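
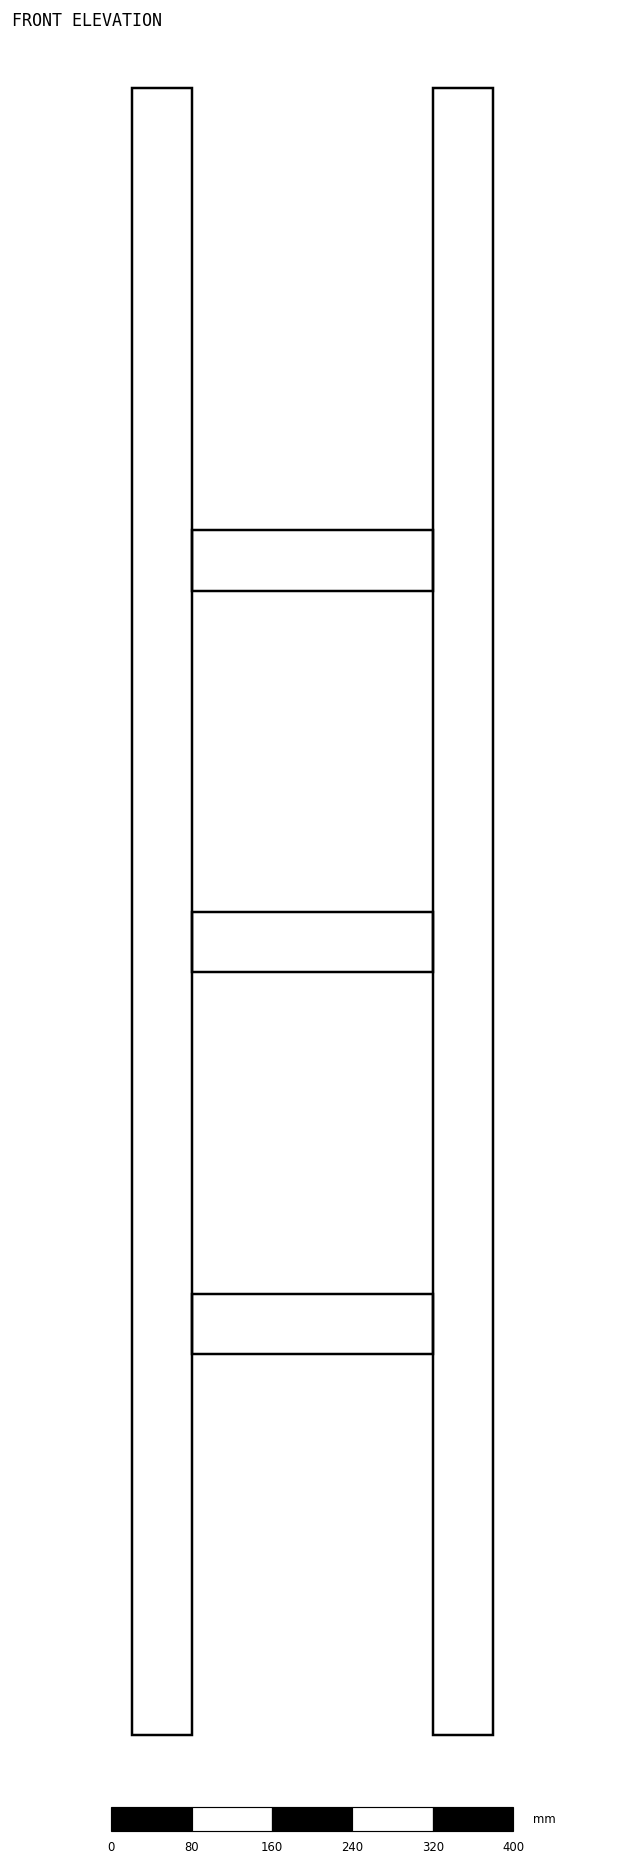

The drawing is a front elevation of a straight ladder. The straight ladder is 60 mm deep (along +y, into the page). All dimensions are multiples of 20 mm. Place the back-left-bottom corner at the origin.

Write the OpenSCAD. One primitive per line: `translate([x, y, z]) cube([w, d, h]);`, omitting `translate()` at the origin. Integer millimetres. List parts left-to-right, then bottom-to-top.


cube([60, 60, 1640]);
translate([60, 0, 380]) cube([240, 60, 60]);
translate([60, 0, 760]) cube([240, 60, 60]);
translate([60, 0, 1140]) cube([240, 60, 60]);
translate([300, 0, 0]) cube([60, 60, 1640]);


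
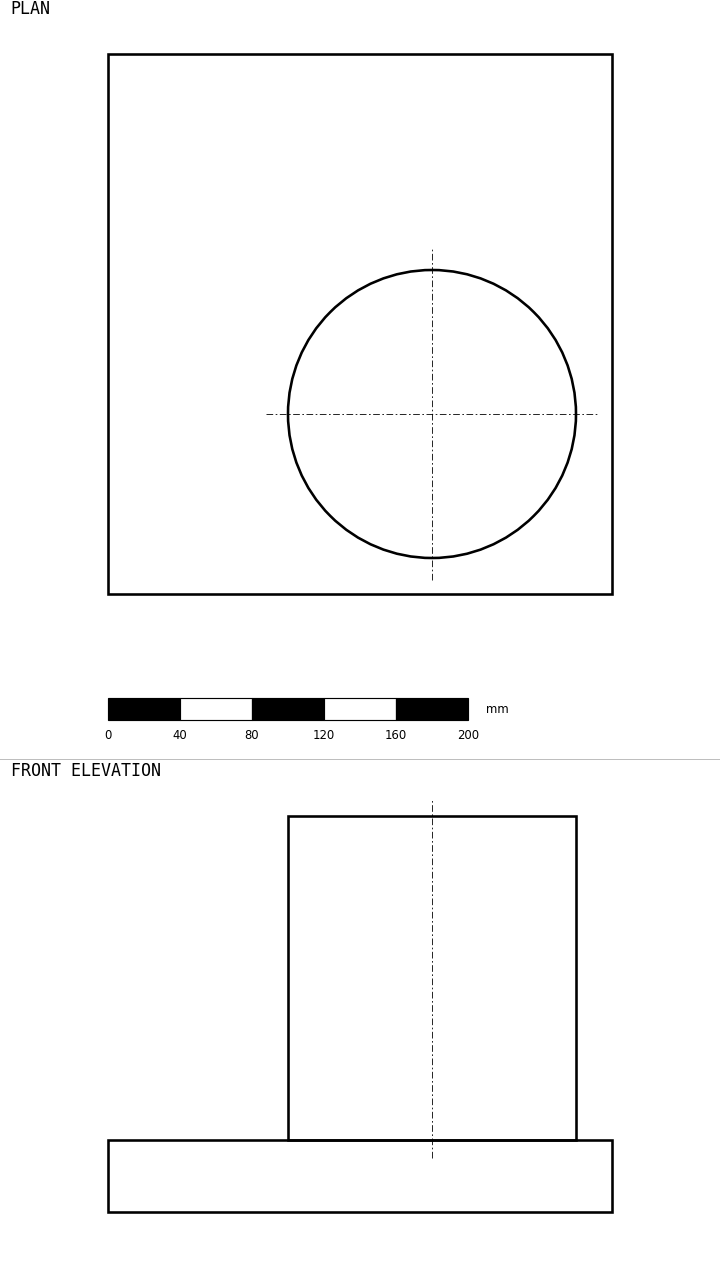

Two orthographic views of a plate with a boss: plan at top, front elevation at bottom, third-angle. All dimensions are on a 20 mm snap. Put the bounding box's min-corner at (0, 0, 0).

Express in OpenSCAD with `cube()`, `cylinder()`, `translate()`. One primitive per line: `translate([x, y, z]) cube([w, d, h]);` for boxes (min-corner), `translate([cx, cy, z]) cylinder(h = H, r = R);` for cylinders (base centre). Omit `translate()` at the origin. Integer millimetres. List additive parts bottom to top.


cube([280, 300, 40]);
translate([180, 100, 40]) cylinder(h = 180, r = 80);


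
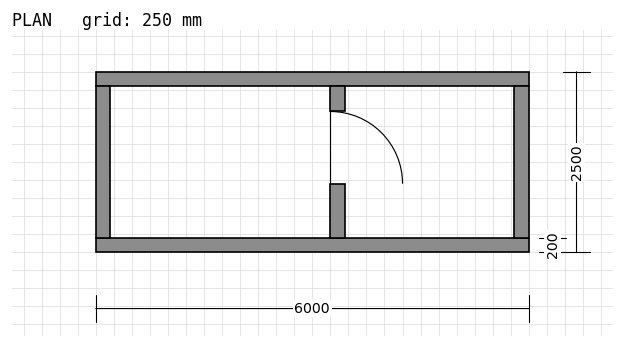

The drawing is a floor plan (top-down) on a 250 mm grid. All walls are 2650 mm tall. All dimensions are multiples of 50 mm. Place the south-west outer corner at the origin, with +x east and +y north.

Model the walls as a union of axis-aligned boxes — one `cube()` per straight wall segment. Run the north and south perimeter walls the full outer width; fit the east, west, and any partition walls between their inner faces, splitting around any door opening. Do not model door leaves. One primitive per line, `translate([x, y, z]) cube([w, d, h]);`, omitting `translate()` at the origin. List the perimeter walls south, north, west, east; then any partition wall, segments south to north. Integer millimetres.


cube([6000, 200, 2650]);
translate([0, 2300, 0]) cube([6000, 200, 2650]);
translate([0, 200, 0]) cube([200, 2100, 2650]);
translate([5800, 200, 0]) cube([200, 2100, 2650]);
translate([3250, 200, 0]) cube([200, 750, 2650]);
translate([3250, 1950, 0]) cube([200, 350, 2650]);


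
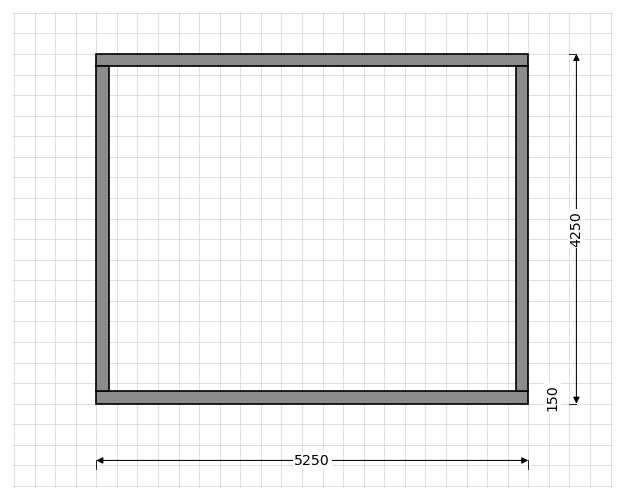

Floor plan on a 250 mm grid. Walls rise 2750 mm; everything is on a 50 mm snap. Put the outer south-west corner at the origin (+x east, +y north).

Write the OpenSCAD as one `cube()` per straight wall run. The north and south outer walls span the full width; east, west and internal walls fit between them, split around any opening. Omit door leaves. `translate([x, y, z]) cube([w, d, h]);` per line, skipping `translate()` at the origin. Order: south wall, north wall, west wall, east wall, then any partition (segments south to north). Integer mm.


cube([5250, 150, 2750]);
translate([0, 4100, 0]) cube([5250, 150, 2750]);
translate([0, 150, 0]) cube([150, 3950, 2750]);
translate([5100, 150, 0]) cube([150, 3950, 2750]);


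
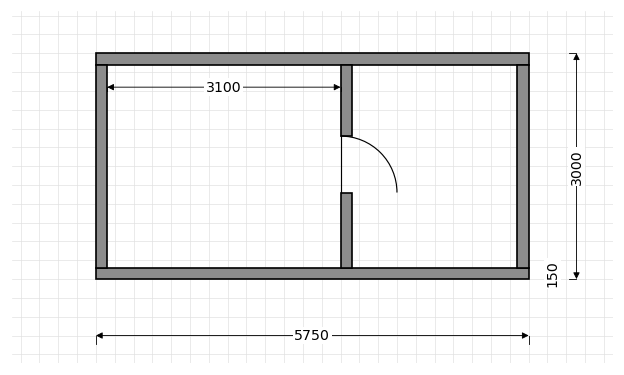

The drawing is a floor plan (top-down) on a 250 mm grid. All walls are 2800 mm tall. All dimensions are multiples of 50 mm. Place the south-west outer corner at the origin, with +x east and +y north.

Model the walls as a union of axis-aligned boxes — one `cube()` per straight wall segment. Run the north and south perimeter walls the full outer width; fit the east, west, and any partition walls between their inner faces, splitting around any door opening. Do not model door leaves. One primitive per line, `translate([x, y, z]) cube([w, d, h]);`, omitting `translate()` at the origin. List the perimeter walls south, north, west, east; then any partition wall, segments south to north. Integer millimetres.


cube([5750, 150, 2800]);
translate([0, 2850, 0]) cube([5750, 150, 2800]);
translate([0, 150, 0]) cube([150, 2700, 2800]);
translate([5600, 150, 0]) cube([150, 2700, 2800]);
translate([3250, 150, 0]) cube([150, 1000, 2800]);
translate([3250, 1900, 0]) cube([150, 950, 2800]);


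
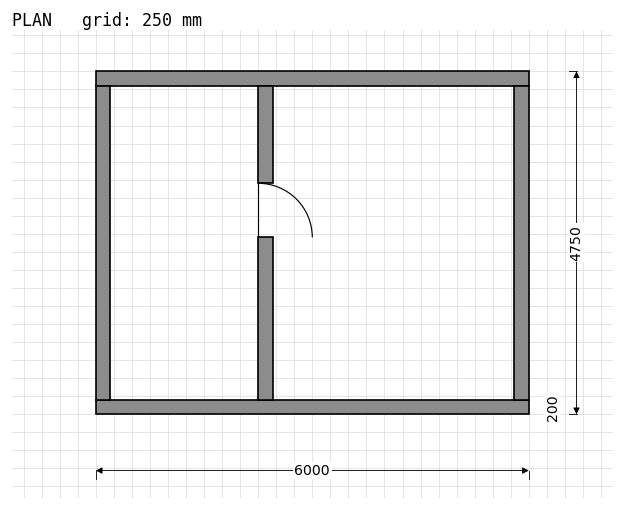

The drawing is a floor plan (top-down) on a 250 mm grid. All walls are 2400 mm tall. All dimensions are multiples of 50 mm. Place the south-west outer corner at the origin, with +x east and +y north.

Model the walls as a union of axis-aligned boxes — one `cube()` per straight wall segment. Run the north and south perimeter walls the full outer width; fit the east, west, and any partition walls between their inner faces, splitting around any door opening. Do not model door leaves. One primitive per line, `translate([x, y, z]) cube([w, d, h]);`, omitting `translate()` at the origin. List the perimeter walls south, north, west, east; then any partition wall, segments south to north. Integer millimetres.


cube([6000, 200, 2400]);
translate([0, 4550, 0]) cube([6000, 200, 2400]);
translate([0, 200, 0]) cube([200, 4350, 2400]);
translate([5800, 200, 0]) cube([200, 4350, 2400]);
translate([2250, 200, 0]) cube([200, 2250, 2400]);
translate([2250, 3200, 0]) cube([200, 1350, 2400]);


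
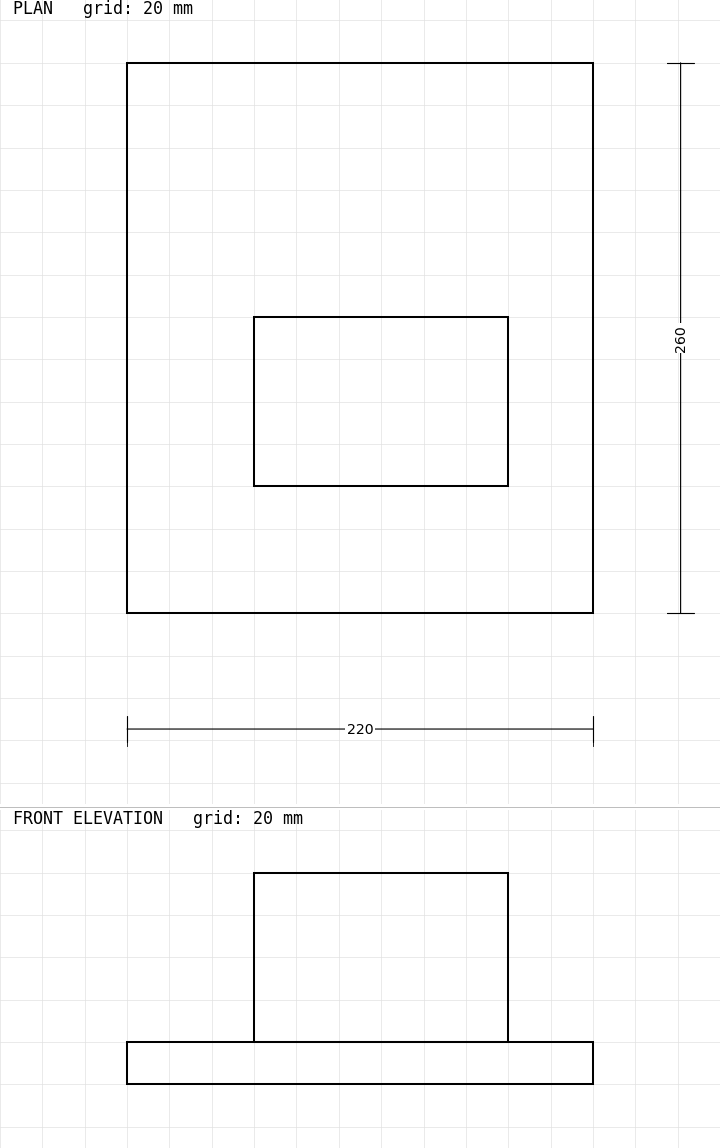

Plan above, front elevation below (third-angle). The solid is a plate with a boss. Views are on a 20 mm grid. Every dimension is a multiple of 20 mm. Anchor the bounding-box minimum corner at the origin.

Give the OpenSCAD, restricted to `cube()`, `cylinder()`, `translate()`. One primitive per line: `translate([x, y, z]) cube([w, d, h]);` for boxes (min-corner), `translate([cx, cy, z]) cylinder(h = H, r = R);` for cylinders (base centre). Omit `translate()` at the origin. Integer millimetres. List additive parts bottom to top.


cube([220, 260, 20]);
translate([60, 60, 20]) cube([120, 80, 80]);


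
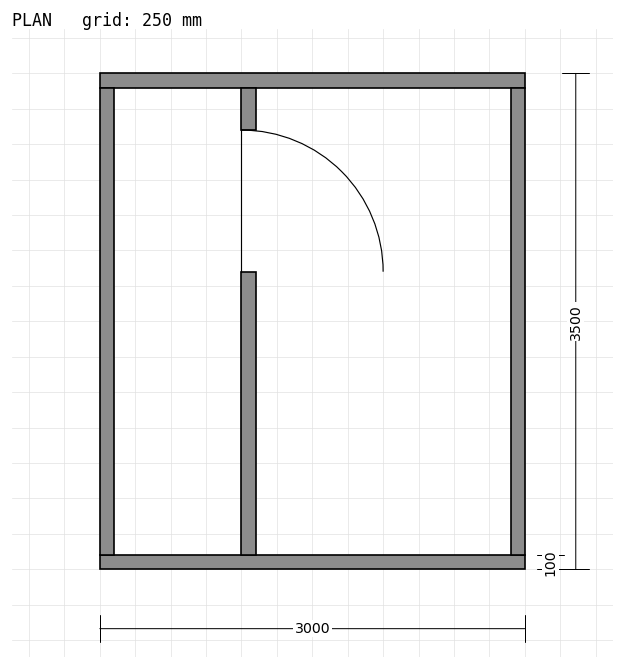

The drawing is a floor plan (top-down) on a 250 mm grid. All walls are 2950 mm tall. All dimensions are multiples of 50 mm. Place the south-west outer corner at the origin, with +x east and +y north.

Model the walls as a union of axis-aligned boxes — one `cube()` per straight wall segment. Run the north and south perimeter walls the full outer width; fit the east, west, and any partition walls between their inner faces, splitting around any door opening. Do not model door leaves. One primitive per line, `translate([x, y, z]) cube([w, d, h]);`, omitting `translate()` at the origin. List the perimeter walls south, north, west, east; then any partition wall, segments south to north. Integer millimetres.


cube([3000, 100, 2950]);
translate([0, 3400, 0]) cube([3000, 100, 2950]);
translate([0, 100, 0]) cube([100, 3300, 2950]);
translate([2900, 100, 0]) cube([100, 3300, 2950]);
translate([1000, 100, 0]) cube([100, 2000, 2950]);
translate([1000, 3100, 0]) cube([100, 300, 2950]);


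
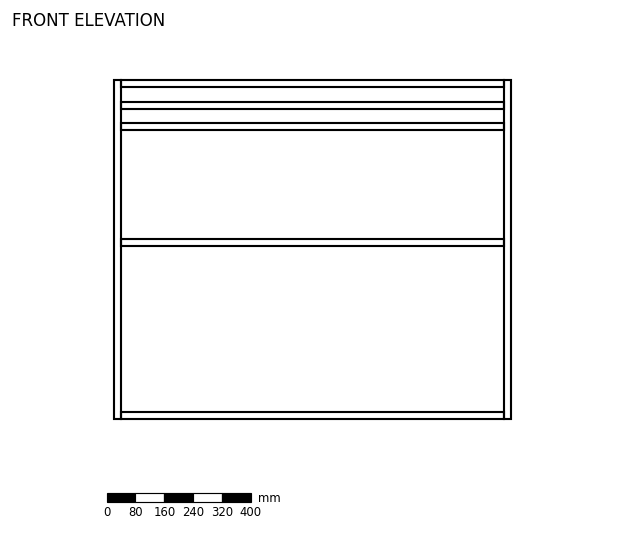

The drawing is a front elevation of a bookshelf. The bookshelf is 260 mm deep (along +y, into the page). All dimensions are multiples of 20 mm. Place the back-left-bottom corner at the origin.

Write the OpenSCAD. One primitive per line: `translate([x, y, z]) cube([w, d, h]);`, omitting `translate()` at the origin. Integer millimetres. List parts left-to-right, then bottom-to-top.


cube([20, 260, 940]);
translate([20, 0, 0]) cube([1060, 260, 20]);
translate([20, 0, 480]) cube([1060, 260, 20]);
translate([20, 0, 800]) cube([1060, 260, 20]);
translate([20, 0, 860]) cube([1060, 260, 20]);
translate([20, 0, 920]) cube([1060, 260, 20]);
translate([1080, 0, 0]) cube([20, 260, 940]);


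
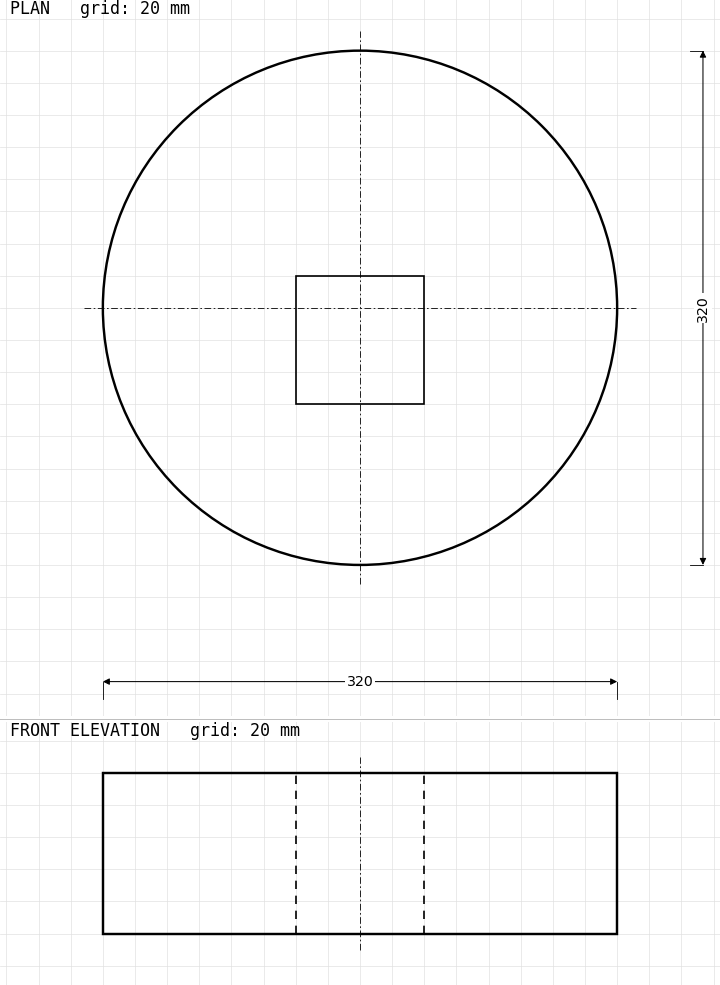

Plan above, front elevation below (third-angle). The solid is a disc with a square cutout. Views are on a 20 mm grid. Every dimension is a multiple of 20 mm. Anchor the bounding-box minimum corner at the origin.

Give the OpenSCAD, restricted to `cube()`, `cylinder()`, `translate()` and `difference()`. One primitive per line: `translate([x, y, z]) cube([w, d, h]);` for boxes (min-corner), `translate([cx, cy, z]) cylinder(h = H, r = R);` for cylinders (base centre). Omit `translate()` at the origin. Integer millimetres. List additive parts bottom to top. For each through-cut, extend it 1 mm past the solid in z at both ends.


difference() {
  translate([160, 160, 0]) cylinder(h = 100, r = 160);
  translate([120, 100, -1]) cube([80, 80, 102]);
}


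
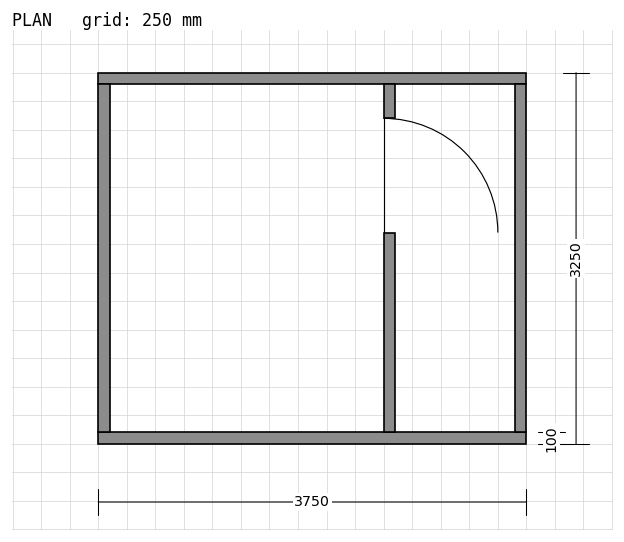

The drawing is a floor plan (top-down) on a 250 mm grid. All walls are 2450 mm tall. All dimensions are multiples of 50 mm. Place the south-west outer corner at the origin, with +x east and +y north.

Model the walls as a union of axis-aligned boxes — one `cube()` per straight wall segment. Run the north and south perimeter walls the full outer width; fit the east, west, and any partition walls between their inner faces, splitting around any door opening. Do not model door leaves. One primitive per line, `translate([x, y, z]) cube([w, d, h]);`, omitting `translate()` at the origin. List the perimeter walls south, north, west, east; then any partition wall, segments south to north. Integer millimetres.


cube([3750, 100, 2450]);
translate([0, 3150, 0]) cube([3750, 100, 2450]);
translate([0, 100, 0]) cube([100, 3050, 2450]);
translate([3650, 100, 0]) cube([100, 3050, 2450]);
translate([2500, 100, 0]) cube([100, 1750, 2450]);
translate([2500, 2850, 0]) cube([100, 300, 2450]);


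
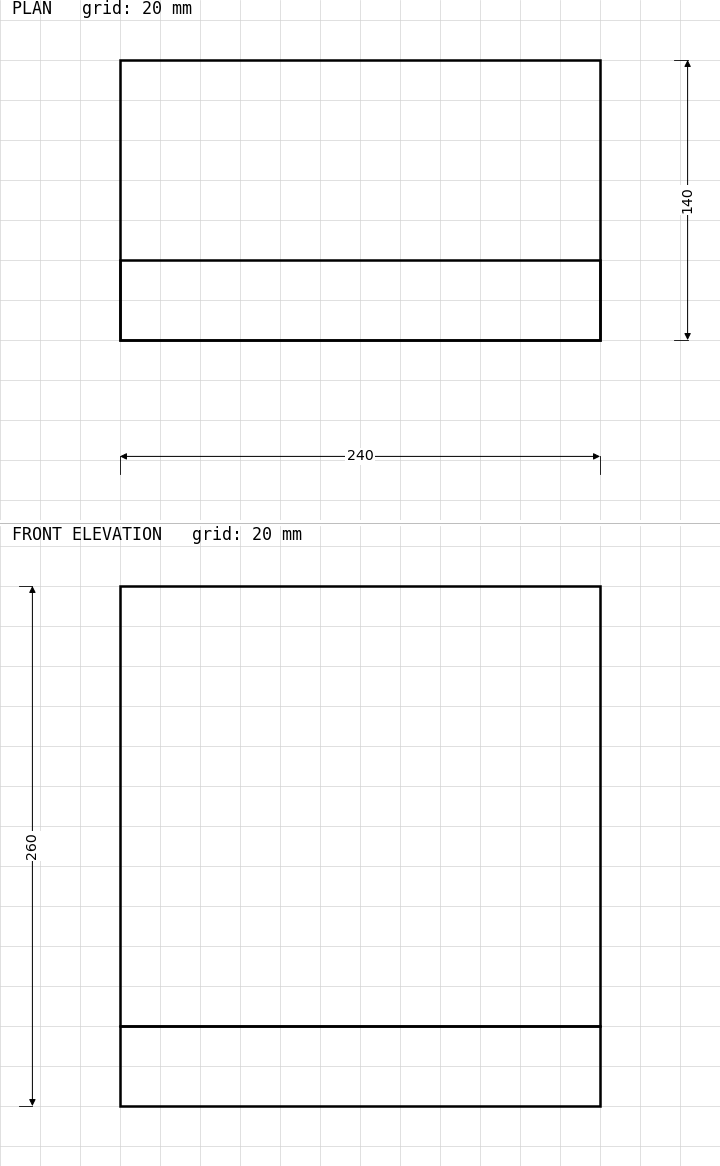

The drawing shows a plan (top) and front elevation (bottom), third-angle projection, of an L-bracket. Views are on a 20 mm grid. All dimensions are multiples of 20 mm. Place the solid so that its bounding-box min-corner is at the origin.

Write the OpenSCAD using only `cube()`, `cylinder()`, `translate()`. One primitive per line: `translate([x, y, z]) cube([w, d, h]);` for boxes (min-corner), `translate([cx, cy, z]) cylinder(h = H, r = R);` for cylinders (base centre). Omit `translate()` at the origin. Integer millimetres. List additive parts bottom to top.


cube([240, 140, 40]);
translate([0, 0, 40]) cube([240, 40, 220]);


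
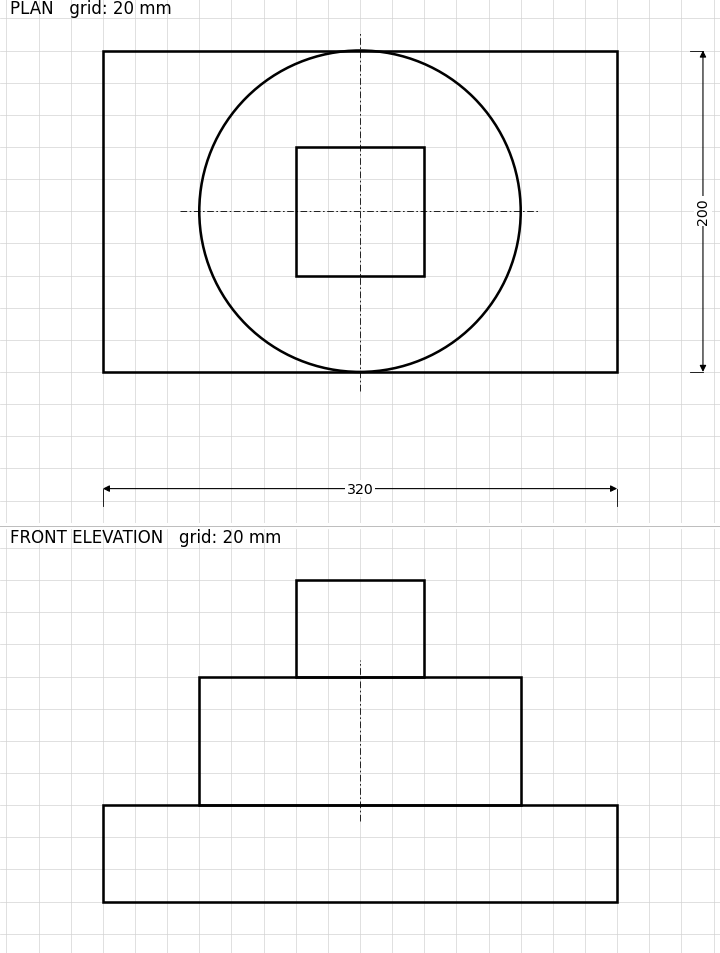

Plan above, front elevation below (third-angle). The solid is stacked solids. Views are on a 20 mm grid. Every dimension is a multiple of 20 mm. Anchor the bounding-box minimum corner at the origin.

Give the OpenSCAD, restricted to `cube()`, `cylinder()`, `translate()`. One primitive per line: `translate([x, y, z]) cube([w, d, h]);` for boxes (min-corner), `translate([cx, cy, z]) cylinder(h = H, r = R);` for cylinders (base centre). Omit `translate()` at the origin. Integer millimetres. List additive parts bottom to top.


cube([320, 200, 60]);
translate([160, 100, 60]) cylinder(h = 80, r = 100);
translate([120, 60, 140]) cube([80, 80, 60]);


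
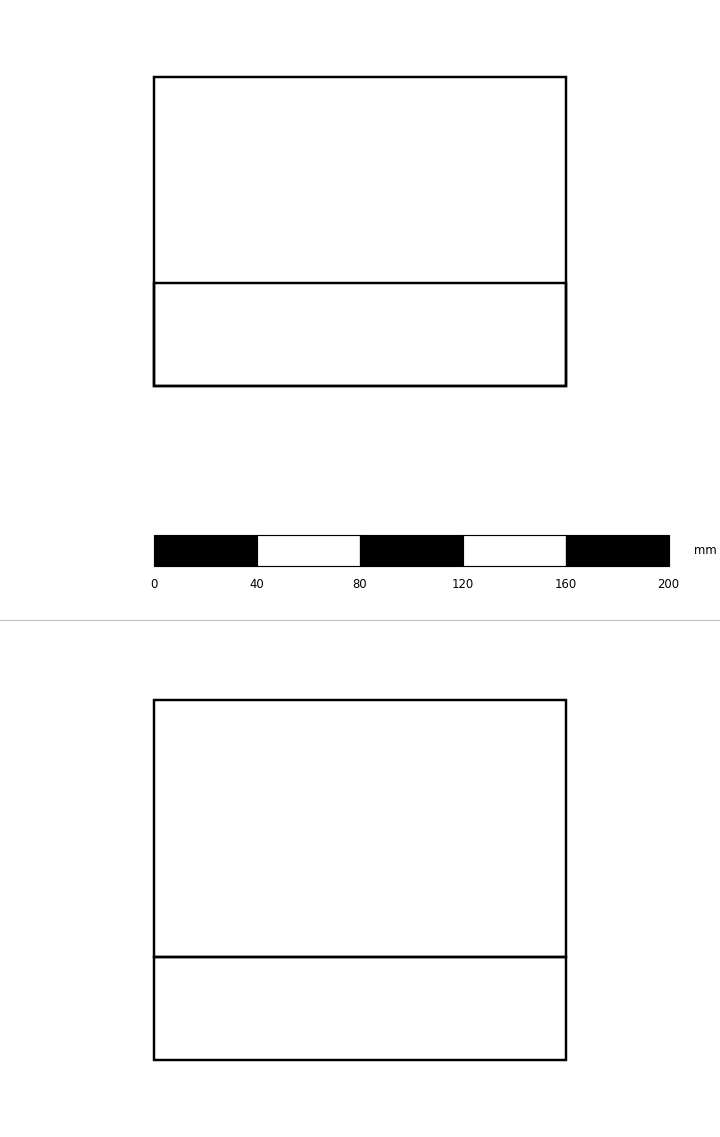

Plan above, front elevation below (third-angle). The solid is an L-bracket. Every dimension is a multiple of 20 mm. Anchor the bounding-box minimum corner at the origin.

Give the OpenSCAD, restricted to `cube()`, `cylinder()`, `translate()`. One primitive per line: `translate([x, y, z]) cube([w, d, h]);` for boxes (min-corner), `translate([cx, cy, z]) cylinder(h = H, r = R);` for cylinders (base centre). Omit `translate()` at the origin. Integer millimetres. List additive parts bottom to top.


cube([160, 120, 40]);
translate([0, 0, 40]) cube([160, 40, 100]);


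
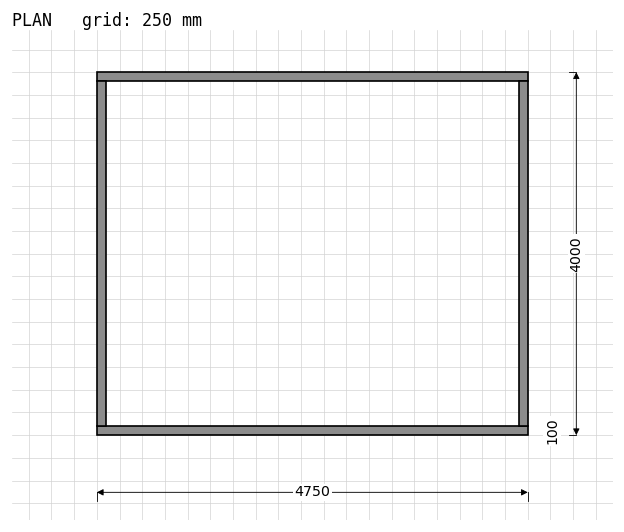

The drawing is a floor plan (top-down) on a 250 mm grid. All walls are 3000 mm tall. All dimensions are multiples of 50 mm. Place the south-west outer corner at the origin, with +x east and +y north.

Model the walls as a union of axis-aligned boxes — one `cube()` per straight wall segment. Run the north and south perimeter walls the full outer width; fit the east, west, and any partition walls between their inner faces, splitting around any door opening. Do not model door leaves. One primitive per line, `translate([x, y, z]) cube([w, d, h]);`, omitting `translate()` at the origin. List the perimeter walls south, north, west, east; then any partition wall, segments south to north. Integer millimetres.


cube([4750, 100, 3000]);
translate([0, 3900, 0]) cube([4750, 100, 3000]);
translate([0, 100, 0]) cube([100, 3800, 3000]);
translate([4650, 100, 0]) cube([100, 3800, 3000]);


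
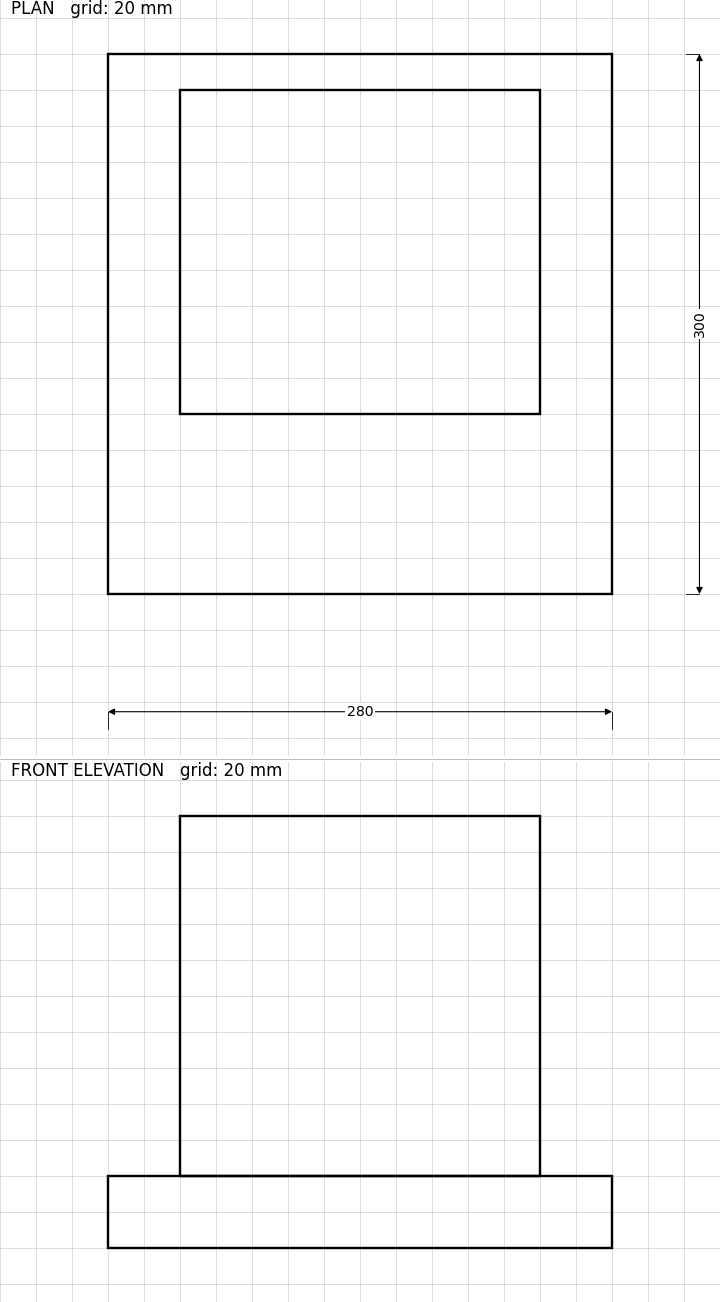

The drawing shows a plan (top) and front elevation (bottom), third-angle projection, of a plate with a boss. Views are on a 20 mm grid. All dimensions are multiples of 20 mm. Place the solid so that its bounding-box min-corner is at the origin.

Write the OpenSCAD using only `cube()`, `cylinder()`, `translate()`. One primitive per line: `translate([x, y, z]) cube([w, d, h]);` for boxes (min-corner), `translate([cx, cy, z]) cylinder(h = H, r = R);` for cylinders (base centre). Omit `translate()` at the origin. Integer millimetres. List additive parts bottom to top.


cube([280, 300, 40]);
translate([40, 100, 40]) cube([200, 180, 200]);


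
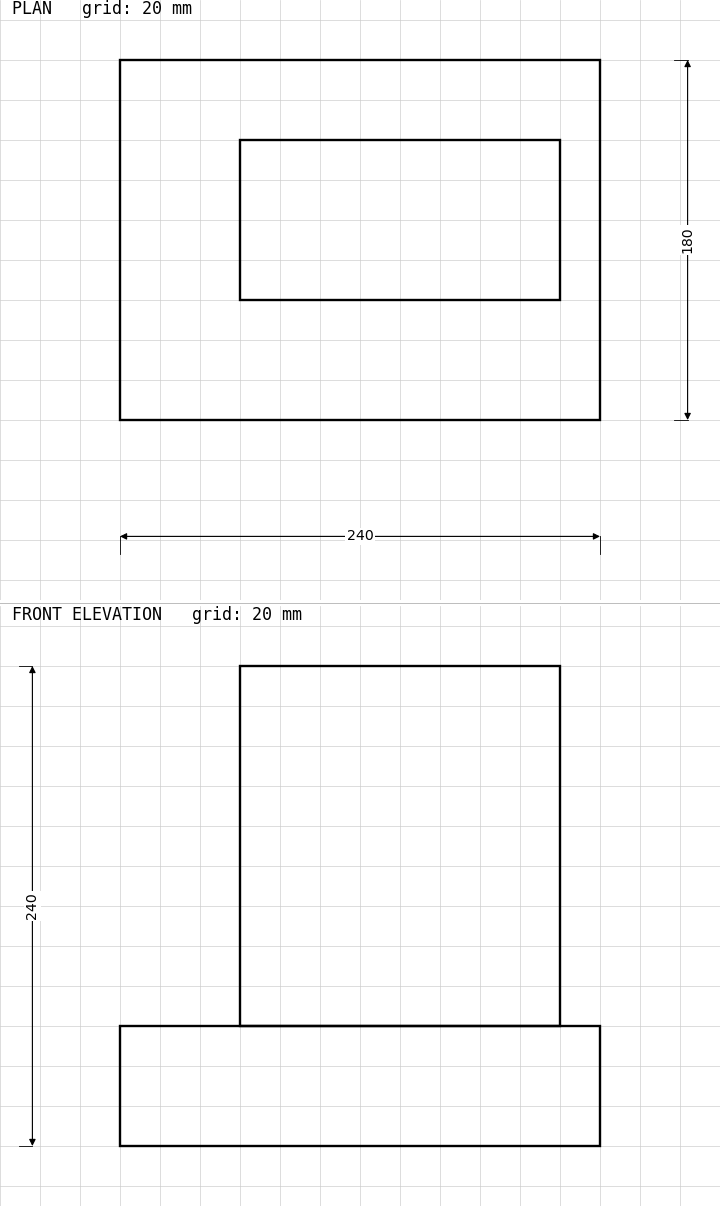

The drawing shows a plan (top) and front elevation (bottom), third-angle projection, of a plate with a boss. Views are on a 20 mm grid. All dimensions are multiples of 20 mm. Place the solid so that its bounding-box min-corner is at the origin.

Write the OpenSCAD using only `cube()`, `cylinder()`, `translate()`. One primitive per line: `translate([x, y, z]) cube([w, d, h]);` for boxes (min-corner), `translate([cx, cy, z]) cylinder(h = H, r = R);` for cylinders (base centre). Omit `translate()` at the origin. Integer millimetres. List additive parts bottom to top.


cube([240, 180, 60]);
translate([60, 60, 60]) cube([160, 80, 180]);


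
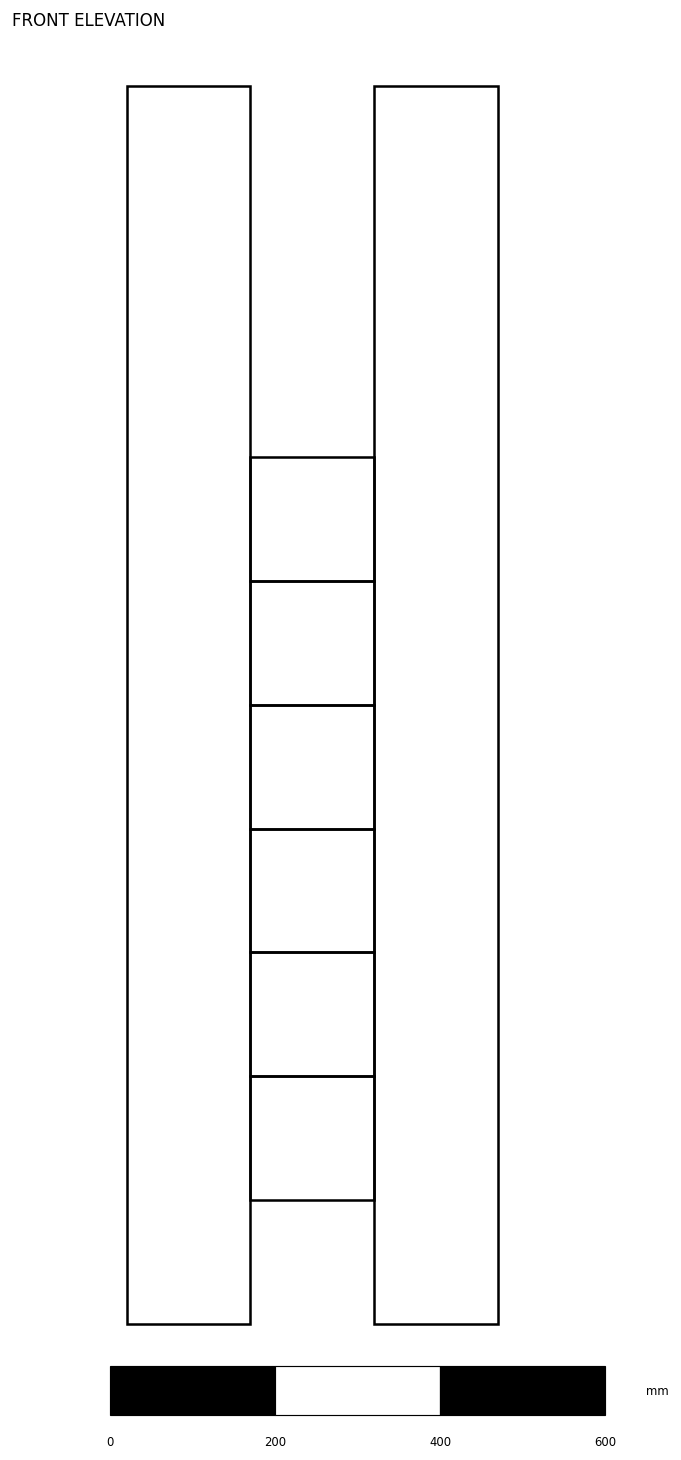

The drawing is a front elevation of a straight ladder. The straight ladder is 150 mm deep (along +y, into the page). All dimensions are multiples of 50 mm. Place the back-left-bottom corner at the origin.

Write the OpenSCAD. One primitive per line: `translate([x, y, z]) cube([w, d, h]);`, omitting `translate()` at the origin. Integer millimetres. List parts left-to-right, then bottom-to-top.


cube([150, 150, 1500]);
translate([150, 0, 150]) cube([150, 150, 150]);
translate([150, 0, 300]) cube([150, 150, 150]);
translate([150, 0, 450]) cube([150, 150, 150]);
translate([150, 0, 600]) cube([150, 150, 150]);
translate([150, 0, 750]) cube([150, 150, 150]);
translate([150, 0, 900]) cube([150, 150, 150]);
translate([300, 0, 0]) cube([150, 150, 1500]);


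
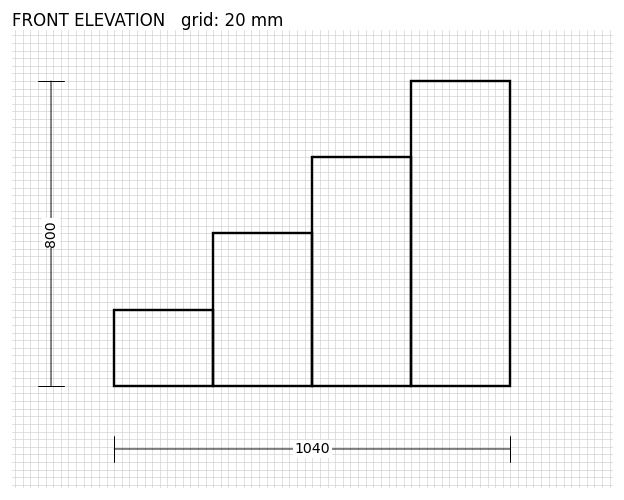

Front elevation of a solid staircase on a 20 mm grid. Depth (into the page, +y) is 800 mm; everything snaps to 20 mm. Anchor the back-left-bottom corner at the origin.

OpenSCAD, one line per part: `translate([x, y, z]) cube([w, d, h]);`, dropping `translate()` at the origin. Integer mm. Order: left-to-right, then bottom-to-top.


cube([260, 800, 200]);
translate([260, 0, 0]) cube([260, 800, 400]);
translate([520, 0, 0]) cube([260, 800, 600]);
translate([780, 0, 0]) cube([260, 800, 800]);


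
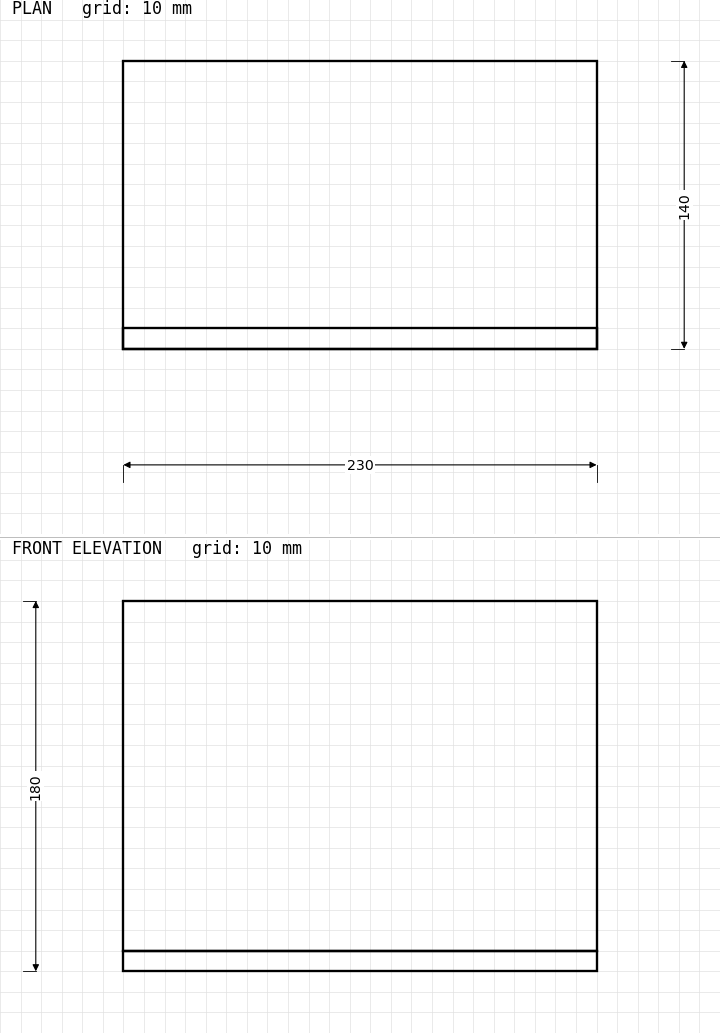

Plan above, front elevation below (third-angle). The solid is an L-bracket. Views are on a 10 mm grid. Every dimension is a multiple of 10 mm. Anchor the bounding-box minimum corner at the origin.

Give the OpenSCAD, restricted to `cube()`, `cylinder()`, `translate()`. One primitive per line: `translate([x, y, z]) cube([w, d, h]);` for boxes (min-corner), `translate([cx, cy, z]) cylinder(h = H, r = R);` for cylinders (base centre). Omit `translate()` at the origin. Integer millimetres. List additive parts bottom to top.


cube([230, 140, 10]);
translate([0, 0, 10]) cube([230, 10, 170]);


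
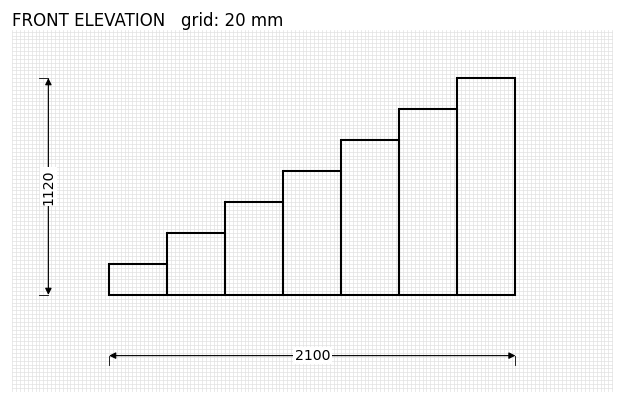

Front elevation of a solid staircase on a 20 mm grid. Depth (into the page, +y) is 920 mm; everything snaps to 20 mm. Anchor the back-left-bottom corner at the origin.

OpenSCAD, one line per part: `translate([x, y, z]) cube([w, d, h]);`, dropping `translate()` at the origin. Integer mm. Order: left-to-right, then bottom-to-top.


cube([300, 920, 160]);
translate([300, 0, 0]) cube([300, 920, 320]);
translate([600, 0, 0]) cube([300, 920, 480]);
translate([900, 0, 0]) cube([300, 920, 640]);
translate([1200, 0, 0]) cube([300, 920, 800]);
translate([1500, 0, 0]) cube([300, 920, 960]);
translate([1800, 0, 0]) cube([300, 920, 1120]);


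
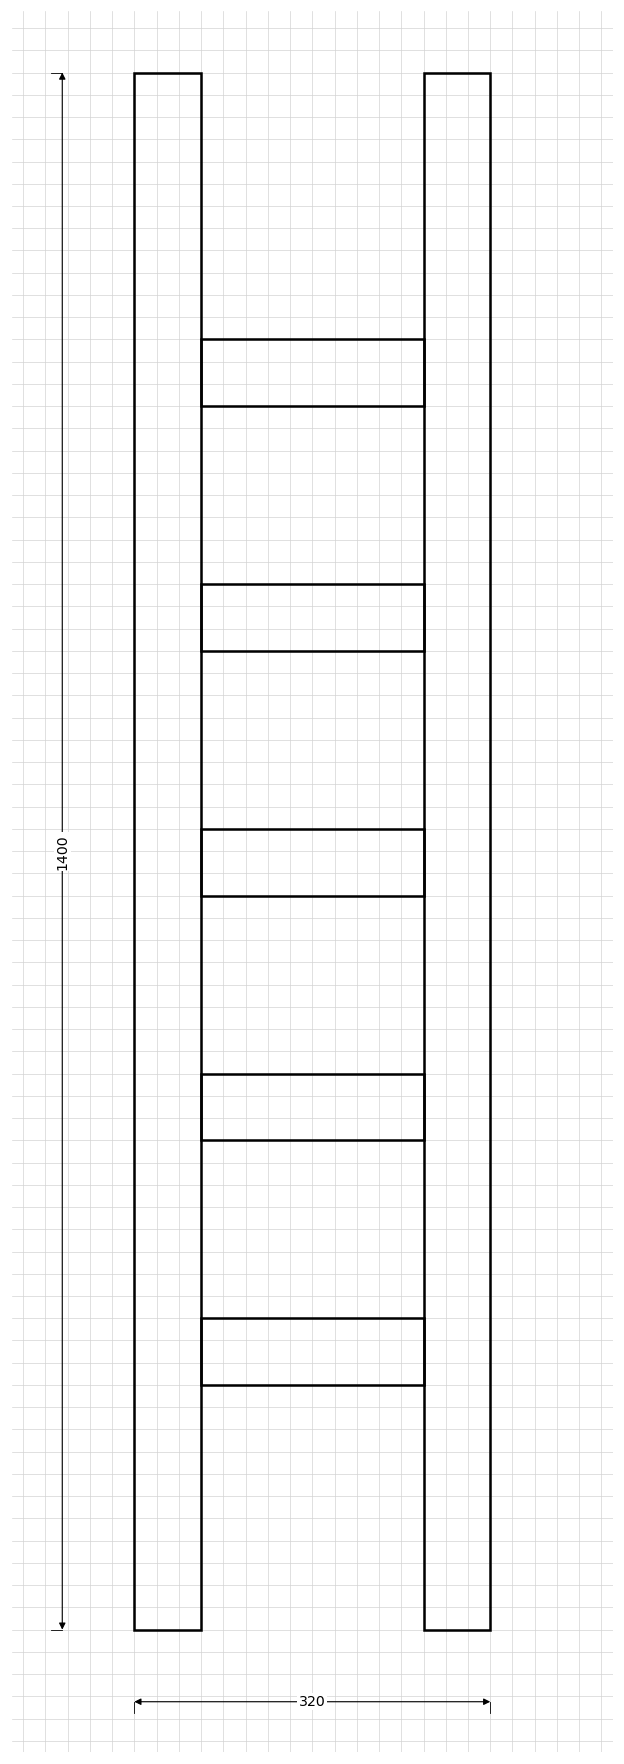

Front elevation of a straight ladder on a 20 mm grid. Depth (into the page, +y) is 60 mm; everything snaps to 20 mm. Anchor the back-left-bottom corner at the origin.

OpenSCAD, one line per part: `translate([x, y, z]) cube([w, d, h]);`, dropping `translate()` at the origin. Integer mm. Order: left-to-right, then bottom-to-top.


cube([60, 60, 1400]);
translate([60, 0, 220]) cube([200, 60, 60]);
translate([60, 0, 440]) cube([200, 60, 60]);
translate([60, 0, 660]) cube([200, 60, 60]);
translate([60, 0, 880]) cube([200, 60, 60]);
translate([60, 0, 1100]) cube([200, 60, 60]);
translate([260, 0, 0]) cube([60, 60, 1400]);


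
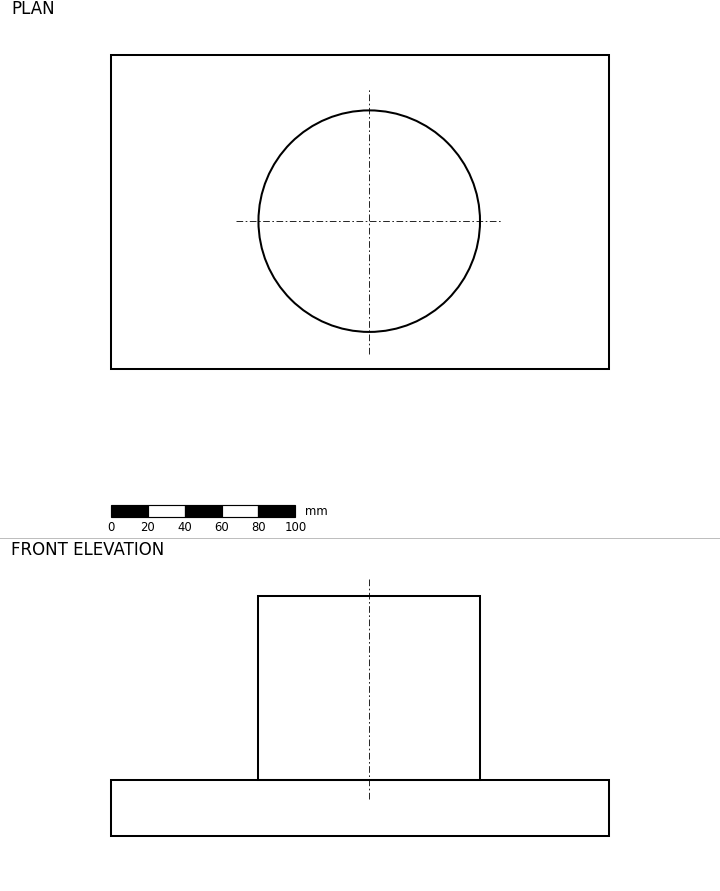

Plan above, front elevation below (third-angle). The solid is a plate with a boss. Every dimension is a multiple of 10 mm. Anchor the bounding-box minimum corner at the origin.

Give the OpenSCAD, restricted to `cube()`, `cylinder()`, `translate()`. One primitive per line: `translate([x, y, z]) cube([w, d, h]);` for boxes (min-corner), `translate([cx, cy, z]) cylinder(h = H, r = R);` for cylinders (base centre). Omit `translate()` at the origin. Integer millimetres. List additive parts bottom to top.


cube([270, 170, 30]);
translate([140, 80, 30]) cylinder(h = 100, r = 60);


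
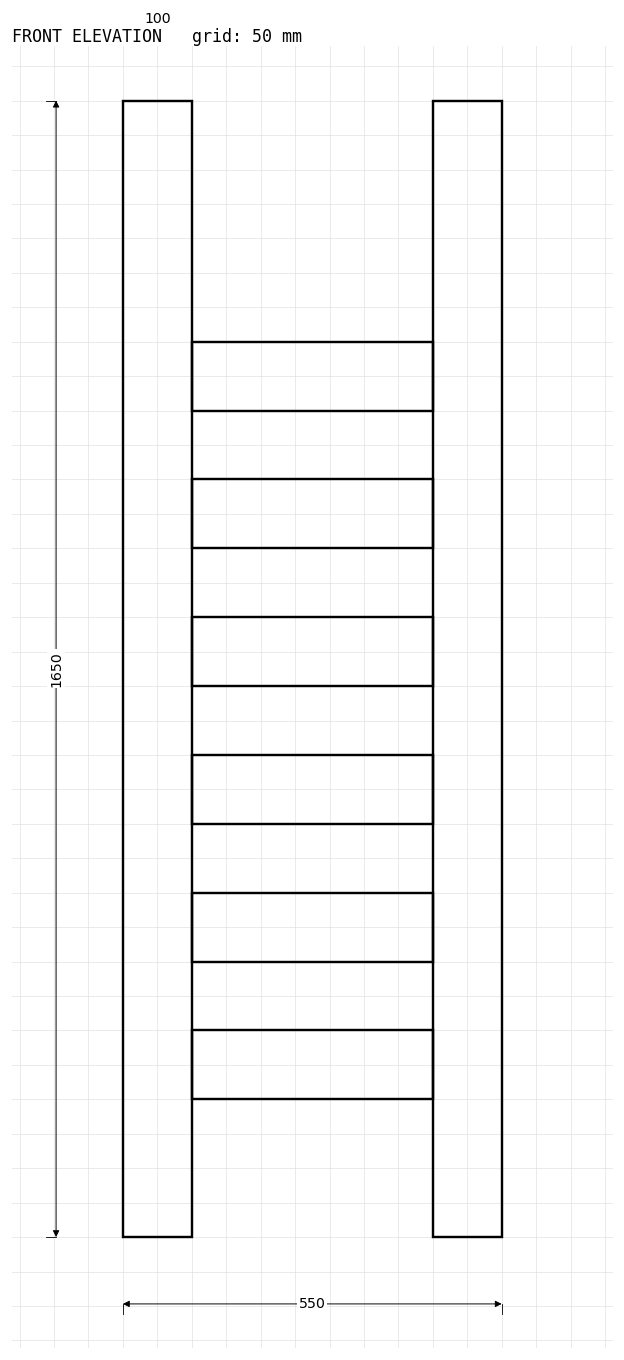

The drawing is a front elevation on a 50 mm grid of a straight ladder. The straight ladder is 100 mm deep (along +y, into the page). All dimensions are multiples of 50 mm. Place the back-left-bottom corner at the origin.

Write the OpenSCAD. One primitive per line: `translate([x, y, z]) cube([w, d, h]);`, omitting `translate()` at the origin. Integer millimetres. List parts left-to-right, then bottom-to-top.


cube([100, 100, 1650]);
translate([100, 0, 200]) cube([350, 100, 100]);
translate([100, 0, 400]) cube([350, 100, 100]);
translate([100, 0, 600]) cube([350, 100, 100]);
translate([100, 0, 800]) cube([350, 100, 100]);
translate([100, 0, 1000]) cube([350, 100, 100]);
translate([100, 0, 1200]) cube([350, 100, 100]);
translate([450, 0, 0]) cube([100, 100, 1650]);


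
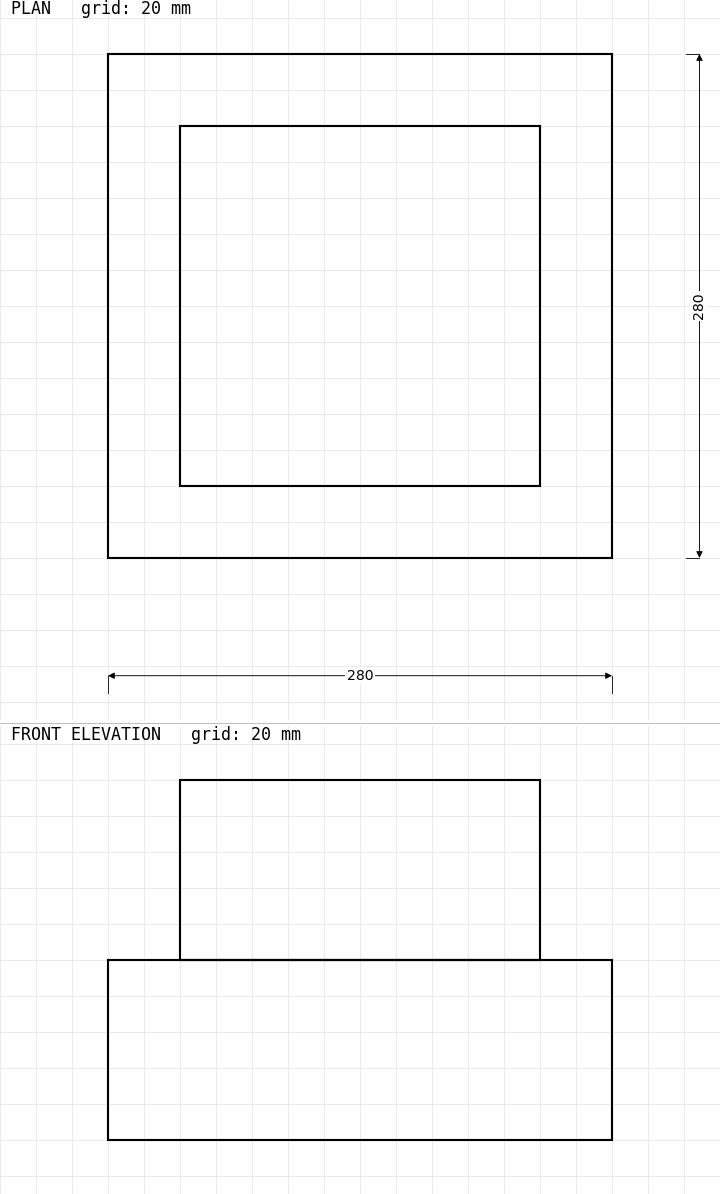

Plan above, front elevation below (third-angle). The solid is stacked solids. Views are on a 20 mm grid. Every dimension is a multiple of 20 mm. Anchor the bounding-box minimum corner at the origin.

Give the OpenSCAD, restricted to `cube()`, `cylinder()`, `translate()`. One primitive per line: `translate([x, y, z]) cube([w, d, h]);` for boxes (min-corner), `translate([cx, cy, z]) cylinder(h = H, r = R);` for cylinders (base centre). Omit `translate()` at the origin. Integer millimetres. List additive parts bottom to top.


cube([280, 280, 100]);
translate([40, 40, 100]) cube([200, 200, 100]);


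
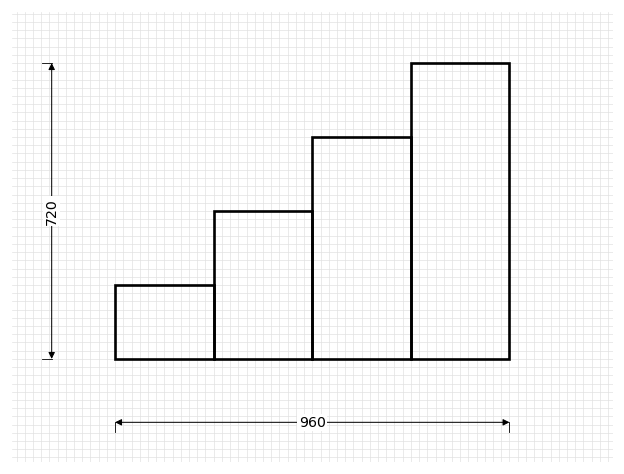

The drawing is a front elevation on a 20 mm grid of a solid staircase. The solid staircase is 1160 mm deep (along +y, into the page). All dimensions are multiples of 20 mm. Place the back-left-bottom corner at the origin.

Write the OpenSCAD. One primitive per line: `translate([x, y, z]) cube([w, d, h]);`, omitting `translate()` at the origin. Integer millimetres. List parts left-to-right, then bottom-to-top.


cube([240, 1160, 180]);
translate([240, 0, 0]) cube([240, 1160, 360]);
translate([480, 0, 0]) cube([240, 1160, 540]);
translate([720, 0, 0]) cube([240, 1160, 720]);


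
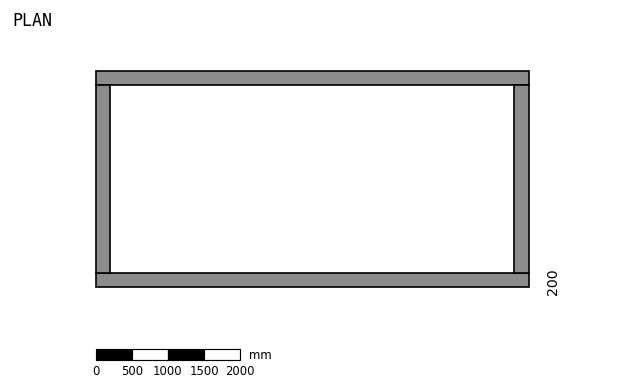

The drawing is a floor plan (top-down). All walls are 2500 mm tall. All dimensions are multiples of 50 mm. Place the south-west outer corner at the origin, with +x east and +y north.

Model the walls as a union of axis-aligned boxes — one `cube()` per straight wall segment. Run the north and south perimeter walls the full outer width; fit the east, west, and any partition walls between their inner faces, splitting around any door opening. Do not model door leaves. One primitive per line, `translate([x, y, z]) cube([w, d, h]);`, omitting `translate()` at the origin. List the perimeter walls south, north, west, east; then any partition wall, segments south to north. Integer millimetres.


cube([6000, 200, 2500]);
translate([0, 2800, 0]) cube([6000, 200, 2500]);
translate([0, 200, 0]) cube([200, 2600, 2500]);
translate([5800, 200, 0]) cube([200, 2600, 2500]);


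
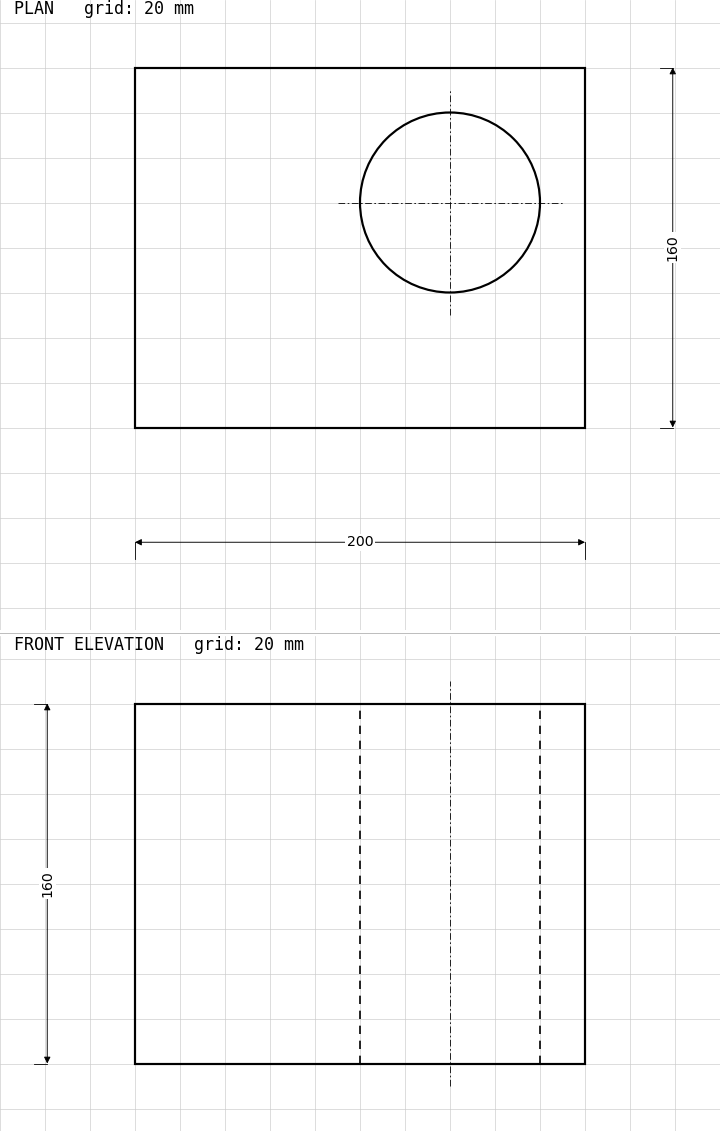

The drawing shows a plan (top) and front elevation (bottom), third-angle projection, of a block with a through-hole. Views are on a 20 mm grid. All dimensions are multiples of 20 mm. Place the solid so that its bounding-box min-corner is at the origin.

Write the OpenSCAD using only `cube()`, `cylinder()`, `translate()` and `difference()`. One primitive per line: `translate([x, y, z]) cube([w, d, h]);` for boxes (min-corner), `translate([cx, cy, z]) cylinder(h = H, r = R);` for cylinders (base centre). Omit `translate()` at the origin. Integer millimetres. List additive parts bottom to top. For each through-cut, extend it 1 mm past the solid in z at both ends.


difference() {
  cube([200, 160, 160]);
  translate([140, 100, -1]) cylinder(h = 162, r = 40);
}


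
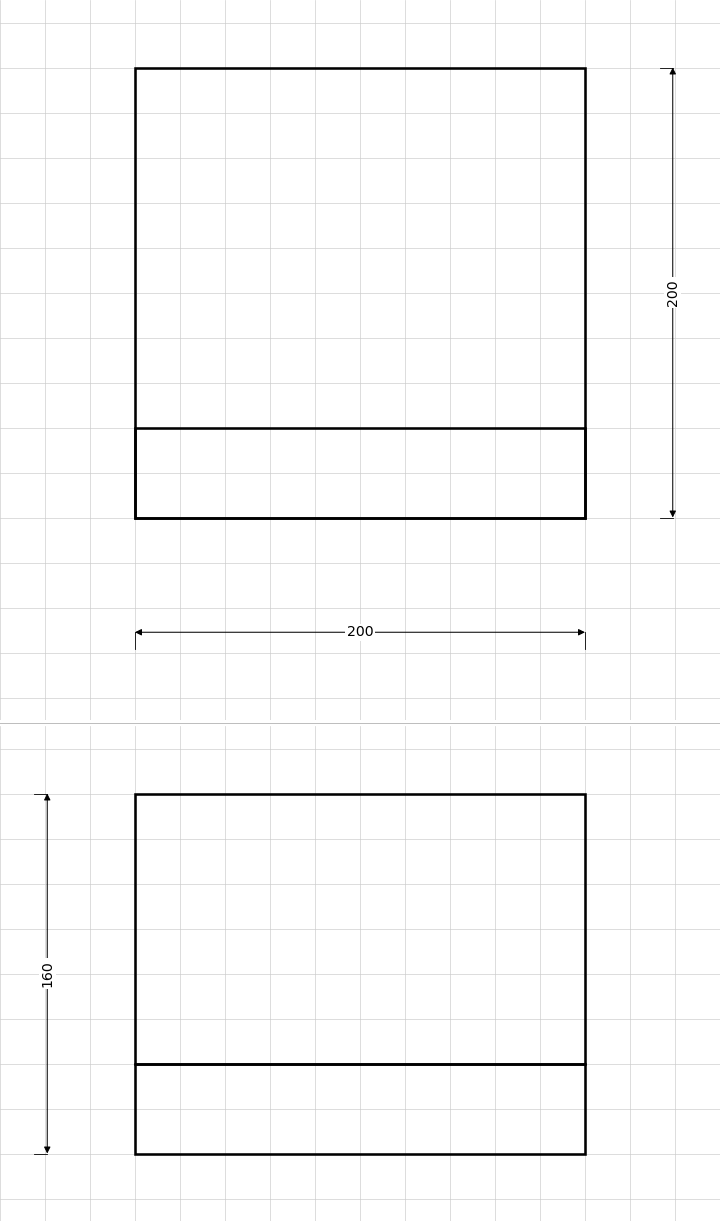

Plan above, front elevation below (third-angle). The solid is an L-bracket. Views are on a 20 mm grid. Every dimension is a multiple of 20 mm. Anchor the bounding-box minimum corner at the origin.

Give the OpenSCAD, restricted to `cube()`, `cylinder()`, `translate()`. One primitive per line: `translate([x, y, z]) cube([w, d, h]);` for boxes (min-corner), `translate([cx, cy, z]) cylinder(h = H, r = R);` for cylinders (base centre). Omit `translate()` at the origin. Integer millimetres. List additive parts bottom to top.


cube([200, 200, 40]);
translate([0, 0, 40]) cube([200, 40, 120]);


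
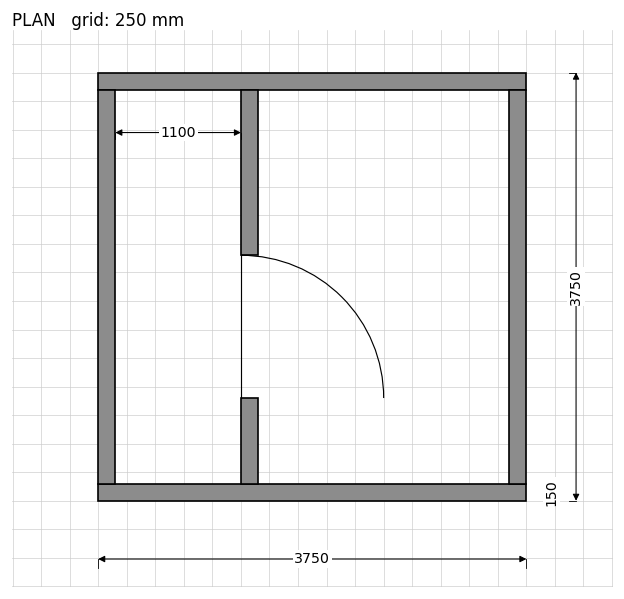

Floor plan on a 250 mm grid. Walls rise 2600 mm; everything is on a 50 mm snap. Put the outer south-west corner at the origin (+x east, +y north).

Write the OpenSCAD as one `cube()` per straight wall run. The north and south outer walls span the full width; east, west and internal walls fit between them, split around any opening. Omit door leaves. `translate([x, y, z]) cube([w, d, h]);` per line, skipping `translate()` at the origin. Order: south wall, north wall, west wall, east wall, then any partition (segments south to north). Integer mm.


cube([3750, 150, 2600]);
translate([0, 3600, 0]) cube([3750, 150, 2600]);
translate([0, 150, 0]) cube([150, 3450, 2600]);
translate([3600, 150, 0]) cube([150, 3450, 2600]);
translate([1250, 150, 0]) cube([150, 750, 2600]);
translate([1250, 2150, 0]) cube([150, 1450, 2600]);


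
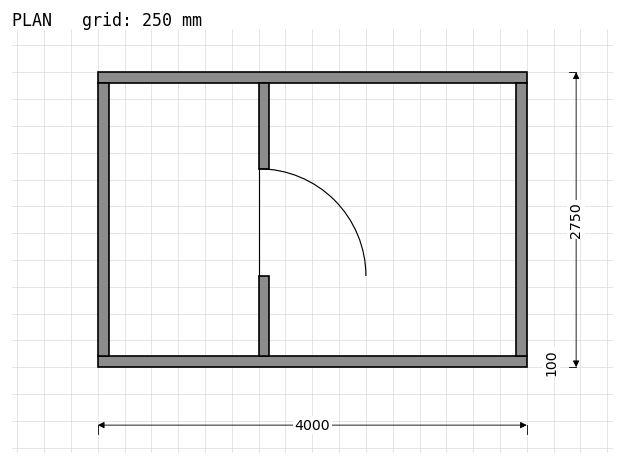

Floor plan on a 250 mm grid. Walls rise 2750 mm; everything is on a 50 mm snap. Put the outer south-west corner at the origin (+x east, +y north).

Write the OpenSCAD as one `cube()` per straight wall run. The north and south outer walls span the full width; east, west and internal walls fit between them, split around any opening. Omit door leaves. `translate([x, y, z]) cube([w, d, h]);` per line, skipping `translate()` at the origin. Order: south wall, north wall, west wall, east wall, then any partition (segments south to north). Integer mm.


cube([4000, 100, 2750]);
translate([0, 2650, 0]) cube([4000, 100, 2750]);
translate([0, 100, 0]) cube([100, 2550, 2750]);
translate([3900, 100, 0]) cube([100, 2550, 2750]);
translate([1500, 100, 0]) cube([100, 750, 2750]);
translate([1500, 1850, 0]) cube([100, 800, 2750]);


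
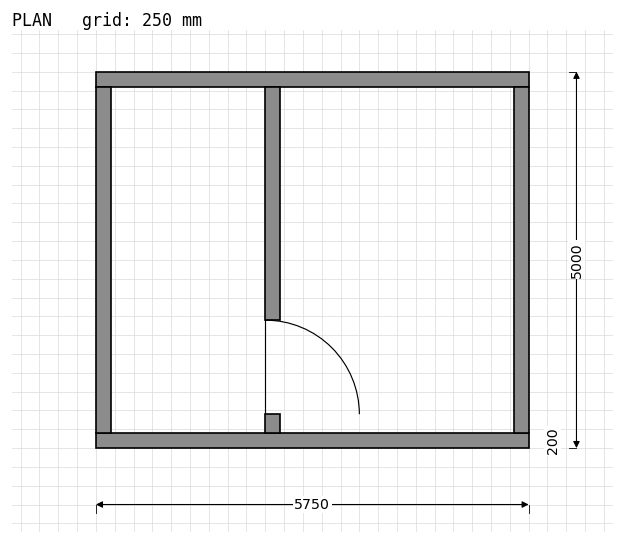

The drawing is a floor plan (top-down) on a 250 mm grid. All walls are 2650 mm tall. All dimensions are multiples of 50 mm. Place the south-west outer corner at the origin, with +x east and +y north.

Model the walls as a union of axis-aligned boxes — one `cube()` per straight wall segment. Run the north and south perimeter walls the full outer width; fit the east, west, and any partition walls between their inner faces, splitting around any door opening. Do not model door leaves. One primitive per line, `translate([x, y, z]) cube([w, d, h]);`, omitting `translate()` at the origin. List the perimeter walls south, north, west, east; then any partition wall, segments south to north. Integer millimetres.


cube([5750, 200, 2650]);
translate([0, 4800, 0]) cube([5750, 200, 2650]);
translate([0, 200, 0]) cube([200, 4600, 2650]);
translate([5550, 200, 0]) cube([200, 4600, 2650]);
translate([2250, 200, 0]) cube([200, 250, 2650]);
translate([2250, 1700, 0]) cube([200, 3100, 2650]);


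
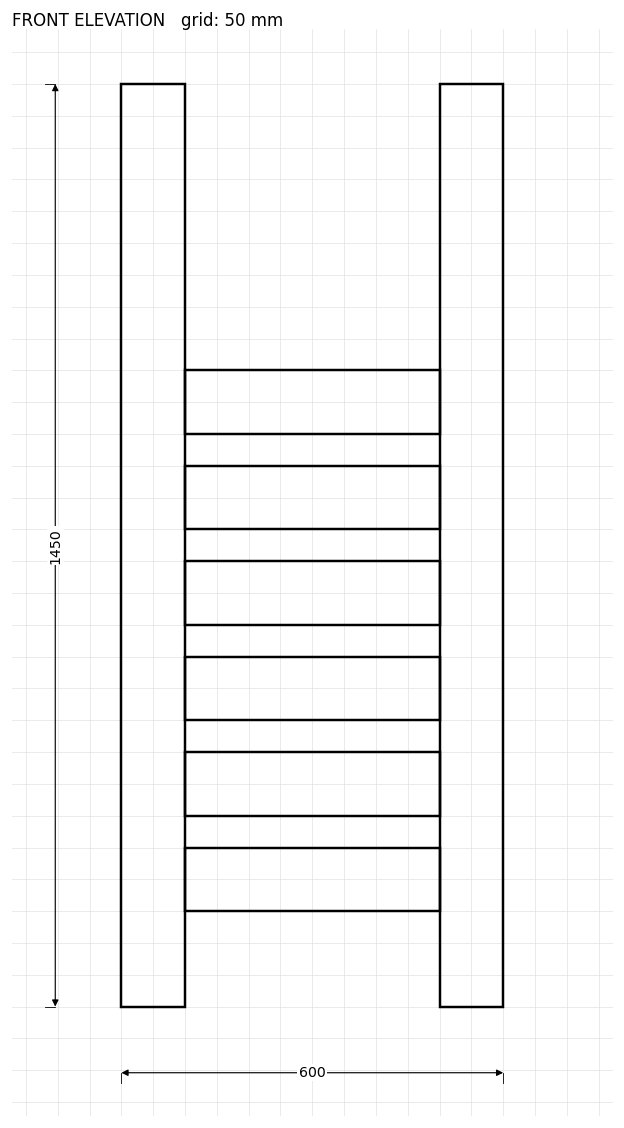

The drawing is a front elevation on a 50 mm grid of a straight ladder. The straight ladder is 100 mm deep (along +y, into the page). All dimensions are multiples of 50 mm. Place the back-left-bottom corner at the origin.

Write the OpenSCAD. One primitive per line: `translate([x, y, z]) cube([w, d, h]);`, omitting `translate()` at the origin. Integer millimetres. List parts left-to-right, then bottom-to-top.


cube([100, 100, 1450]);
translate([100, 0, 150]) cube([400, 100, 100]);
translate([100, 0, 300]) cube([400, 100, 100]);
translate([100, 0, 450]) cube([400, 100, 100]);
translate([100, 0, 600]) cube([400, 100, 100]);
translate([100, 0, 750]) cube([400, 100, 100]);
translate([100, 0, 900]) cube([400, 100, 100]);
translate([500, 0, 0]) cube([100, 100, 1450]);


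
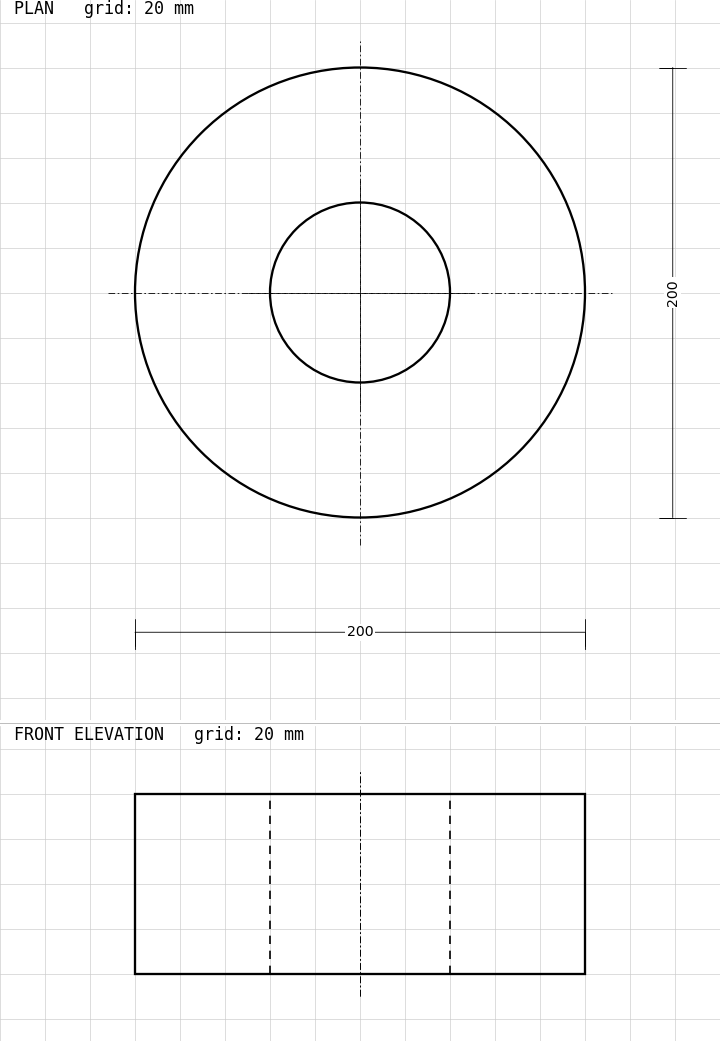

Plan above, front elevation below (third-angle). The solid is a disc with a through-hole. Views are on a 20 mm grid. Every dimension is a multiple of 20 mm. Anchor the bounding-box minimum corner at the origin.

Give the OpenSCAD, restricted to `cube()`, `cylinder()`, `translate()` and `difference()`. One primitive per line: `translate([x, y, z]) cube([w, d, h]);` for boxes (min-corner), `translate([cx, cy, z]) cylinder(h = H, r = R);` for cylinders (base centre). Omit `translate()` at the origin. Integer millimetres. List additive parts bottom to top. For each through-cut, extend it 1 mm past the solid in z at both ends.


difference() {
  translate([100, 100, 0]) cylinder(h = 80, r = 100);
  translate([100, 100, -1]) cylinder(h = 82, r = 40);
}


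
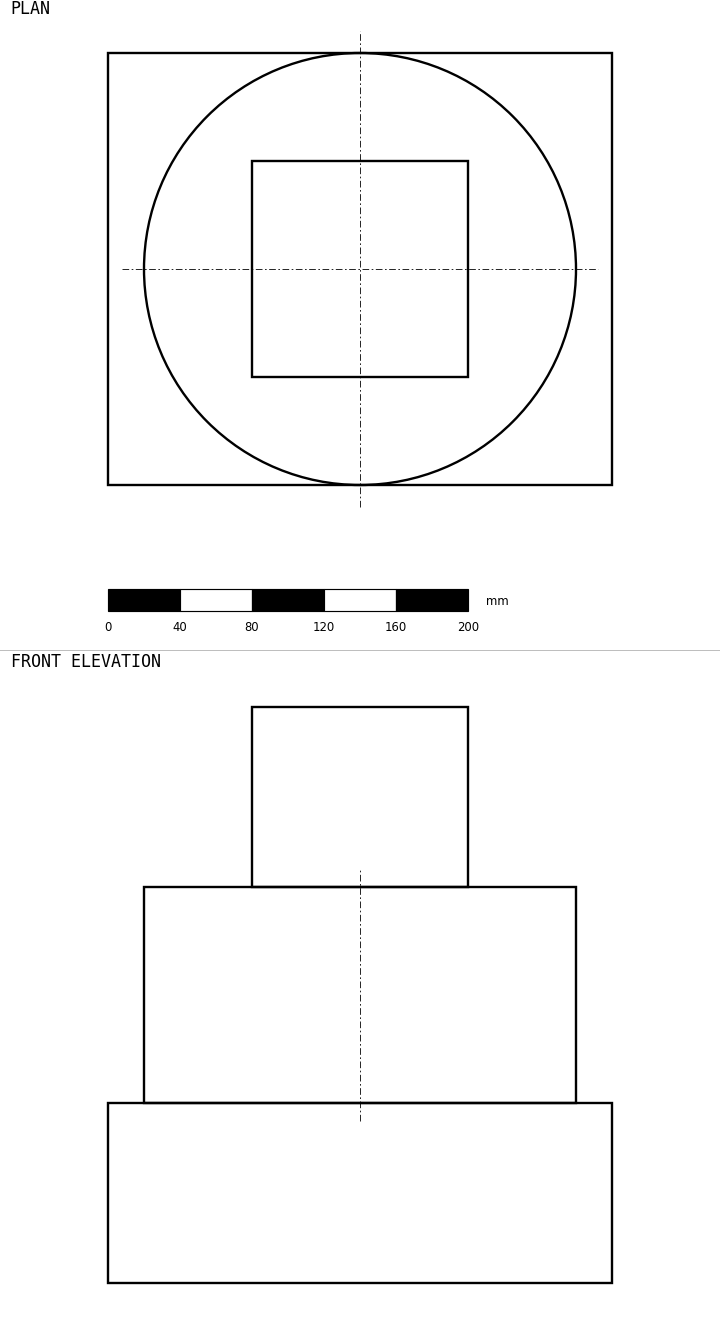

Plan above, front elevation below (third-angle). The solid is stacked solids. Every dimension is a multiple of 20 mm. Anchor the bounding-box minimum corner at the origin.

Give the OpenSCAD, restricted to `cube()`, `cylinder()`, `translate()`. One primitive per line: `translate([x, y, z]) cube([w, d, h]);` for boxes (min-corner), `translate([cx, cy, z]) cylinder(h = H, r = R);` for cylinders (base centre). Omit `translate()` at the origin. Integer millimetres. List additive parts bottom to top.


cube([280, 240, 100]);
translate([140, 120, 100]) cylinder(h = 120, r = 120);
translate([80, 60, 220]) cube([120, 120, 100]);
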